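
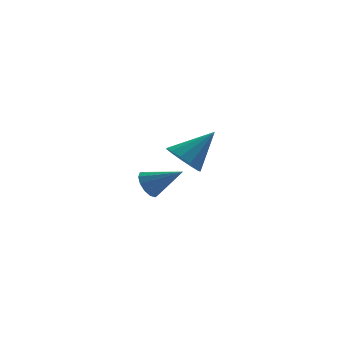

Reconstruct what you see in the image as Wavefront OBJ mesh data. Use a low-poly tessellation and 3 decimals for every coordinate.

v -4.116 -3.281 2.966
v -3.515 -3.206 2.314
v -2.784 -2.939 4.234
v -3.702 -2.747 2.387
v -4.021 -2.457 2.644
v -4.37 -2.429 3.003
v -4.638 -2.672 3.35
v -4.741 -3.108 3.576
v -4.645 -3.599 3.608
v -4.381 -3.989 3.436
v -4.033 -4.155 3.115
v -3.711 -4.043 2.747
v -3.518 -3.69 2.449
v -4.459 1.921 -0.484
v -4.043 1.897 -1.107
v -3.141 1.239 0.424
v -3.97 2.274 -0.93
v -4.052 2.538 -0.611
v -4.264 2.607 -0.251
v -4.538 2.458 0.034
v -4.786 2.139 0.155
v -4.931 1.75 0.073
v -4.926 1.416 -0.185
v -4.773 1.242 -0.539
v -4.52 1.284 -0.875
v -4.248 1.528 -1.086
f 2 1 4
f 2 4 3
f 4 1 5
f 4 5 3
f 5 1 6
f 5 6 3
f 6 1 7
f 6 7 3
f 7 1 8
f 7 8 3
f 8 1 9
f 8 9 3
f 9 1 10
f 9 10 3
f 10 1 11
f 10 11 3
f 11 1 12
f 11 12 3
f 12 1 13
f 12 13 3
f 13 1 2
f 13 2 3
f 15 14 17
f 15 17 16
f 17 14 18
f 17 18 16
f 18 14 19
f 18 19 16
f 19 14 20
f 19 20 16
f 20 14 21
f 20 21 16
f 21 14 22
f 21 22 16
f 22 14 23
f 22 23 16
f 23 14 24
f 23 24 16
f 24 14 25
f 24 25 16
f 25 14 26
f 25 26 16
f 26 14 15
f 26 15 16



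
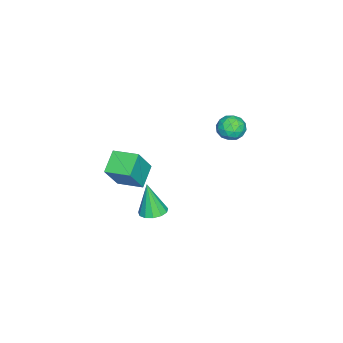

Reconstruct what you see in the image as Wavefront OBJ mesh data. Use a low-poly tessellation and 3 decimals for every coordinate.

v -2.918 -4.22 -3.073
v -4.042 -4.221 -2.401
v -2.804 -2.888 -2.88
v -3.928 -2.89 -2.208
v -2.032 -4.51 -1.592
v -3.156 -4.512 -0.92
v -1.918 -3.179 -1.399
v -3.042 -3.18 -0.727
v -3.785 1.743 2.279
v -3.111 1.648 2.56
v -3.669 0.732 1.66
v -2.995 0.637 1.941
v -3.587 0.572 2.374
v -3.659 1.197 2.756
v -3.121 1.183 1.464
v -3.193 1.808 1.846
v -2.701 1.302 2.056
v -2.989 0.925 2.619
v -3.791 1.455 1.601
v -4.079 1.078 2.164
v -3.458 1.784 2.474
v -3.322 0.596 1.746
v -3.67 0.558 2.001
v -3.274 0.502 2.166
v -3.78 1.519 2.589
v -3.384 1.463 2.754
v -3.664 0.831 2.645
v -3.396 0.917 1.466
v -3 0.861 1.631
v -3.506 1.878 2.054
v -3.11 1.822 2.219
v -3.116 1.549 1.575
v -2.821 1.525 2.343
v -2.753 0.931 1.979
v -2.827 1.252 1.699
v -2.869 1.619 1.923
v -2.99 1.303 2.674
v -2.922 0.709 2.31
v -3.27 0.671 2.564
v -3.312 1.038 2.789
v -2.749 1.1 2.377
v -3.858 1.671 1.91
v -3.79 1.077 1.546
v -3.468 1.342 1.431
v -3.51 1.709 1.656
v -4.027 1.449 2.241
v -3.959 0.855 1.877
v -3.911 0.761 2.297
v -3.953 1.128 2.521
v -4.031 1.28 1.843
v -3.091 -2.501 -4.791
v -2.683 -1.931 -4.627
v -3.269 -2.879 -3.029
v -3.066 -1.798 -4.637
v -3.457 -1.888 -4.696
v -3.732 -2.173 -4.785
v -3.804 -2.562 -4.875
v -3.649 -2.931 -4.939
v -3.317 -3.164 -4.956
v -2.914 -3.187 -4.92
v -2.567 -2.991 -4.843
v -2.386 -2.64 -4.749
v -2.429 -2.245 -4.669
f 2 4 1
f 5 2 1
f 1 4 3
f 3 5 1
f 2 8 4
f 6 2 5
f 6 8 2
f 4 8 3
f 7 5 3
f 3 8 7
f 7 6 5
f 8 6 7
f 9 46 25
f 46 20 49
f 25 49 14
f 46 49 25
f 9 25 21
f 25 14 26
f 21 26 10
f 25 26 21
f 9 21 30
f 21 10 31
f 30 31 16
f 21 31 30
f 9 30 42
f 30 16 45
f 42 45 19
f 30 45 42
f 9 42 46
f 42 19 50
f 46 50 20
f 42 50 46
f 10 26 37
f 26 14 40
f 37 40 18
f 26 40 37
f 14 49 27
f 49 20 48
f 27 48 13
f 49 48 27
f 20 50 47
f 50 19 43
f 47 43 11
f 50 43 47
f 19 45 44
f 45 16 32
f 44 32 15
f 45 32 44
f 16 31 36
f 31 10 33
f 36 33 17
f 31 33 36
f 12 38 24
f 38 18 39
f 24 39 13
f 38 39 24
f 12 24 22
f 24 13 23
f 22 23 11
f 24 23 22
f 12 22 29
f 22 11 28
f 29 28 15
f 22 28 29
f 12 29 34
f 29 15 35
f 34 35 17
f 29 35 34
f 12 34 38
f 34 17 41
f 38 41 18
f 34 41 38
f 13 39 27
f 39 18 40
f 27 40 14
f 39 40 27
f 11 23 47
f 23 13 48
f 47 48 20
f 23 48 47
f 15 28 44
f 28 11 43
f 44 43 19
f 28 43 44
f 17 35 36
f 35 15 32
f 36 32 16
f 35 32 36
f 18 41 37
f 41 17 33
f 37 33 10
f 41 33 37
f 52 51 54
f 52 54 53
f 54 51 55
f 54 55 53
f 55 51 56
f 55 56 53
f 56 51 57
f 56 57 53
f 57 51 58
f 57 58 53
f 58 51 59
f 58 59 53
f 59 51 60
f 59 60 53
f 60 51 61
f 60 61 53
f 61 51 62
f 61 62 53
f 62 51 63
f 62 63 53
f 63 51 52
f 63 52 53



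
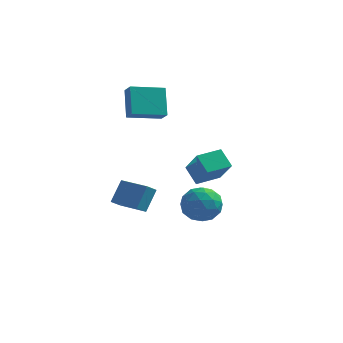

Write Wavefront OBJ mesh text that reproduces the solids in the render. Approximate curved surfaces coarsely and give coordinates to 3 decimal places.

v -1.956 -2.57 -2.222
v -1.602 -1.671 -1.048
v -3.565 -1.644 -2.446
v -3.211 -0.745 -1.273
v -1.589 -2.055 -2.727
v -1.235 -1.156 -1.554
v -3.198 -1.129 -2.952
v -2.844 -0.23 -1.778
v 0.504 1.788 -2.78
v 1.643 1.556 -3.148
v -0.183 0.464 -4.072
v 0.956 0.232 -4.44
v 0.595 -0.106 -3.325
v 1.02 0.712 -2.527
v 0.44 1.308 -4.693
v 0.865 2.126 -3.895
v 1.604 1.259 -4.331
v 1.699 0.385 -3.486
v -0.239 1.635 -3.734
v -0.144 0.761 -2.889
v 1.134 1.788 -2.851
v 0.326 0.232 -4.369
v 0.113 0.033 -3.714
v 0.783 -0.103 -3.931
v 0.768 1.292 -2.485
v 1.437 1.156 -2.702
v 0.821 0.179 -2.806
v 0.023 0.864 -4.518
v 0.692 0.728 -4.735
v 0.677 2.123 -3.289
v 1.347 1.987 -3.506
v 0.639 1.841 -4.414
v 1.781 1.477 -3.762
v 1.376 0.699 -4.522
v 1.074 1.332 -4.67
v 1.323 1.813 -4.201
v 1.837 0.964 -3.266
v 1.432 0.185 -4.025
v 1.22 -0.014 -3.37
v 1.47 0.467 -2.9
v 1.814 0.789 -3.961
v 0.028 1.835 -3.195
v -0.377 1.056 -3.954
v -0.01 1.553 -4.32
v 0.24 2.034 -3.85
v 0.084 1.321 -2.698
v -0.321 0.543 -3.458
v 0.137 0.207 -3.019
v 0.386 0.688 -2.55
v -0.354 1.231 -3.259
v -3.656 2.309 1.879
v -4.025 3.533 3.324
v -1.94 3.281 1.493
v -2.309 4.506 2.938
v -3.211 1.754 2.462
v -3.58 2.979 3.907
v -1.495 2.727 2.076
v -1.864 3.951 3.521
v 0.642 -2.798 1.201
v 1.382 -3.617 2.56
v 1.677 -1.784 1.248
v 2.417 -2.602 2.607
v 1.323 -3.458 0.433
v 2.063 -4.276 1.792
v 2.358 -2.443 0.48
v 3.098 -3.262 1.839
f 2 4 1
f 5 2 1
f 1 4 3
f 3 5 1
f 2 8 4
f 6 2 5
f 6 8 2
f 4 8 3
f 7 5 3
f 3 8 7
f 7 6 5
f 8 6 7
f 9 46 25
f 46 20 49
f 25 49 14
f 46 49 25
f 9 25 21
f 25 14 26
f 21 26 10
f 25 26 21
f 9 21 30
f 21 10 31
f 30 31 16
f 21 31 30
f 9 30 42
f 30 16 45
f 42 45 19
f 30 45 42
f 9 42 46
f 42 19 50
f 46 50 20
f 42 50 46
f 10 26 37
f 26 14 40
f 37 40 18
f 26 40 37
f 14 49 27
f 49 20 48
f 27 48 13
f 49 48 27
f 20 50 47
f 50 19 43
f 47 43 11
f 50 43 47
f 19 45 44
f 45 16 32
f 44 32 15
f 45 32 44
f 16 31 36
f 31 10 33
f 36 33 17
f 31 33 36
f 12 38 24
f 38 18 39
f 24 39 13
f 38 39 24
f 12 24 22
f 24 13 23
f 22 23 11
f 24 23 22
f 12 22 29
f 22 11 28
f 29 28 15
f 22 28 29
f 12 29 34
f 29 15 35
f 34 35 17
f 29 35 34
f 12 34 38
f 34 17 41
f 38 41 18
f 34 41 38
f 13 39 27
f 39 18 40
f 27 40 14
f 39 40 27
f 11 23 47
f 23 13 48
f 47 48 20
f 23 48 47
f 15 28 44
f 28 11 43
f 44 43 19
f 28 43 44
f 17 35 36
f 35 15 32
f 36 32 16
f 35 32 36
f 18 41 37
f 41 17 33
f 37 33 10
f 41 33 37
f 52 54 51
f 55 52 51
f 51 54 53
f 53 55 51
f 52 58 54
f 56 52 55
f 56 58 52
f 54 58 53
f 57 55 53
f 53 58 57
f 57 56 55
f 58 56 57
f 60 62 59
f 63 60 59
f 59 62 61
f 61 63 59
f 60 66 62
f 64 60 63
f 64 66 60
f 62 66 61
f 65 63 61
f 61 66 65
f 65 64 63
f 66 64 65



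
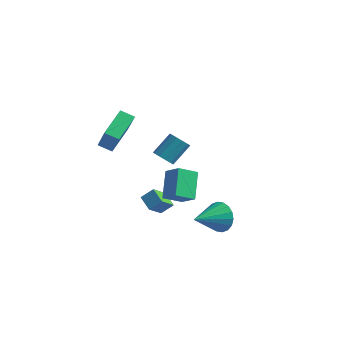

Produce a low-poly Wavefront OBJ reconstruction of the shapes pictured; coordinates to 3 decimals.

v 2.338 -1.249 -2.957
v 2.76 -1.72 -3.77
v 1.702 -3.051 -2.243
v 3.101 -1.719 -3.464
v 3.291 -1.625 -3.058
v 3.292 -1.456 -2.631
v 3.104 -1.247 -2.27
v 2.765 -1.037 -2.044
v 2.34 -0.87 -2
v 1.915 -0.778 -2.145
v 1.574 -0.779 -2.451
v 1.384 -0.873 -2.857
v 1.383 -1.042 -3.284
v 1.571 -1.252 -3.645
v 1.911 -1.461 -3.871
v 2.335 -1.628 -3.915
v -3.436 -4.503 2.926
v -2.608 -5.107 4.538
v -3.533 -2.715 3.645
v -2.705 -3.319 5.257
v -2.635 -4.321 2.583
v -1.807 -4.925 4.195
v -2.732 -2.533 3.302
v -1.904 -3.137 4.914
v -1.914 -0.136 -0.277
v -1.498 -0.614 0.044
v -1.051 0.499 1.119
v -1.466 0.976 0.797
v -1.272 -0.436 -0.234
v -0.824 0.676 0.841
v -1.249 -0.164 -0.525
v -0.802 0.949 0.549
v -1.437 0.118 -0.738
v -0.99 1.23 0.336
v -1.777 0.319 -0.805
v -1.329 1.431 0.269
v -2.16 0.375 -0.704
v -1.712 1.487 0.37
v -2.465 0.269 -0.467
v -2.017 1.382 0.607
v -2.595 0.035 -0.171
v -2.147 1.147 0.904
v -2.508 -0.254 0.093
v -2.061 0.858 1.167
v -2.233 -0.506 0.238
v -1.786 0.607 1.313
v -1.857 -0.64 0.22
v -1.409 0.473 1.295
v -0.744 -2.226 -1.884
v -1.317 -0.9 -0.666
v -0.019 -1.343 -2.505
v -0.593 -0.017 -1.286
v 0.253 -2.503 -1.114
v -0.321 -1.177 0.105
v 0.977 -1.62 -1.734
v 0.404 -0.294 -0.516
v -2.13 -0.973 -3.456
v -2.28 -2.011 -2.528
v -1.575 -0.522 -2.862
v -1.725 -1.559 -1.934
v -1.295 -1.461 -3.866
v -1.445 -2.498 -2.938
v -0.74 -1.009 -3.272
v -0.89 -2.047 -2.344
f 2 1 4
f 2 4 3
f 4 1 5
f 4 5 3
f 5 1 6
f 5 6 3
f 6 1 7
f 6 7 3
f 7 1 8
f 7 8 3
f 8 1 9
f 8 9 3
f 9 1 10
f 9 10 3
f 10 1 11
f 10 11 3
f 11 1 12
f 11 12 3
f 12 1 13
f 12 13 3
f 13 1 14
f 13 14 3
f 14 1 15
f 14 15 3
f 15 1 16
f 15 16 3
f 16 1 2
f 16 2 3
f 18 20 17
f 21 18 17
f 17 20 19
f 19 21 17
f 18 24 20
f 22 18 21
f 22 24 18
f 20 24 19
f 23 21 19
f 19 24 23
f 23 22 21
f 24 22 23
f 26 25 29
f 26 29 27
f 27 29 30
f 27 30 28
f 29 25 31
f 29 31 30
f 30 31 32
f 30 32 28
f 31 25 33
f 31 33 32
f 32 33 34
f 32 34 28
f 33 25 35
f 33 35 34
f 34 35 36
f 34 36 28
f 35 25 37
f 35 37 36
f 36 37 38
f 36 38 28
f 37 25 39
f 37 39 38
f 38 39 40
f 38 40 28
f 39 25 41
f 39 41 40
f 40 41 42
f 40 42 28
f 41 25 43
f 41 43 42
f 42 43 44
f 42 44 28
f 43 25 45
f 43 45 44
f 44 45 46
f 44 46 28
f 45 25 47
f 45 47 46
f 46 47 48
f 46 48 28
f 47 25 26
f 47 26 48
f 48 26 27
f 48 27 28
f 50 52 49
f 53 50 49
f 49 52 51
f 51 53 49
f 50 56 52
f 54 50 53
f 54 56 50
f 52 56 51
f 55 53 51
f 51 56 55
f 55 54 53
f 56 54 55
f 58 60 57
f 61 58 57
f 57 60 59
f 59 61 57
f 58 64 60
f 62 58 61
f 62 64 58
f 60 64 59
f 63 61 59
f 59 64 63
f 63 62 61
f 64 62 63



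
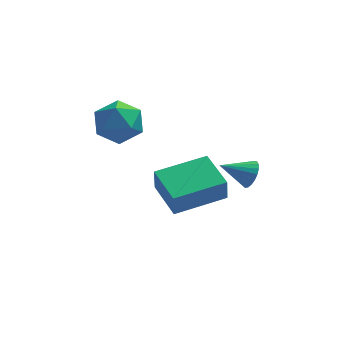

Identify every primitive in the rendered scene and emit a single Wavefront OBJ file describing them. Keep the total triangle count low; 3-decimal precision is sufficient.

v -1.094 0.261 0.048
v -0.025 0.26 0.132
v -1.135 -1.4 0.548
v -0.066 -1.401 0.632
v -0.658 -0.833 1.322
v -0.633 0.194 1.014
v -0.527 -1.334 -0.334
v -0.502 -0.307 -0.642
v 0.325 -0.726 -0.103
v 0.245 -0.416 0.92
v -1.405 -0.724 -0.24
v -1.485 -0.414 0.783
v 4.389 -0.901 -2.373
v 4.683 -1.148 -1.848
v 3.211 -1.019 -1.767
v 4.685 -0.883 -1.794
v 4.635 -0.621 -1.84
v 4.543 -0.408 -1.978
v 4.424 -0.28 -2.184
v 4.299 -0.259 -2.423
v 4.19 -0.35 -2.653
v 4.115 -0.535 -2.835
v 4.088 -0.784 -2.937
v 4.113 -1.053 -2.941
v 4.185 -1.296 -2.847
v 4.293 -1.471 -2.671
v 4.417 -1.547 -2.443
v 4.537 -1.511 -2.203
v 4.631 -1.37 -1.993
v 1.565 -4.769 -1.5
v 1.545 -4.971 -0.47
v 0.842 -3.278 -1.222
v 0.822 -3.48 -0.192
v 3.478 -3.88 -1.288
v 3.458 -4.082 -0.258
v 2.755 -2.389 -1.01
v 2.735 -2.591 0.02
f 1 12 6
f 1 6 2
f 1 2 8
f 1 8 11
f 1 11 12
f 2 6 10
f 6 12 5
f 12 11 3
f 11 8 7
f 8 2 9
f 4 10 5
f 4 5 3
f 4 3 7
f 4 7 9
f 4 9 10
f 5 10 6
f 3 5 12
f 7 3 11
f 9 7 8
f 10 9 2
f 14 13 16
f 14 16 15
f 16 13 17
f 16 17 15
f 17 13 18
f 17 18 15
f 18 13 19
f 18 19 15
f 19 13 20
f 19 20 15
f 20 13 21
f 20 21 15
f 21 13 22
f 21 22 15
f 22 13 23
f 22 23 15
f 23 13 24
f 23 24 15
f 24 13 25
f 24 25 15
f 25 13 26
f 25 26 15
f 26 13 27
f 26 27 15
f 27 13 28
f 27 28 15
f 28 13 29
f 28 29 15
f 29 13 14
f 29 14 15
f 31 33 30
f 34 31 30
f 30 33 32
f 32 34 30
f 31 37 33
f 35 31 34
f 35 37 31
f 33 37 32
f 36 34 32
f 32 37 36
f 36 35 34
f 37 35 36



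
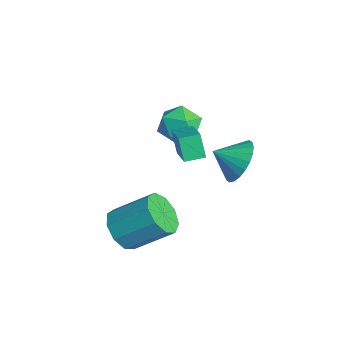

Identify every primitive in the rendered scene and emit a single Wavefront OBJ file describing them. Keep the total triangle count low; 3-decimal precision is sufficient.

v -4.425 -0.447 -0.827
v -3.684 -0.359 -1.491
v -3.716 -1.761 -0.209
v -2.975 -1.673 -0.873
v -3.071 -1.001 -0.14
v -3.51 -0.189 -0.522
v -3.89 -1.931 -1.178
v -4.329 -1.119 -1.56
v -3.354 -1.276 -1.708
v -2.847 -0.702 -1.066
v -4.553 -1.418 -0.634
v -4.046 -0.844 0.008
v -1.538 -1.861 -0.613
v -2.063 -1.922 0.364
v -1.471 -1.018 -0.524
v -1.996 -1.079 0.452
v -0.064 -2.061 0.168
v -0.589 -2.122 1.144
v 0.003 -1.218 0.256
v -0.522 -1.279 1.233
v -1.837 0.815 -2.101
v -0.985 0.932 -1.465
v -2.163 -0.195 -1.479
v -1.273 1.153 -1.257
v -1.646 1.322 -1.179
v -2.049 1.414 -1.24
v -2.419 1.414 -1.433
v -2.701 1.324 -1.727
v -2.851 1.156 -2.079
v -2.847 0.936 -2.433
v -2.689 0.697 -2.738
v -2.402 0.477 -2.945
v -2.028 0.308 -3.024
v -1.626 0.216 -2.962
v -1.255 0.215 -2.77
v -0.974 0.306 -2.475
v -0.823 0.474 -2.124
v -0.827 0.694 -1.769
v -0.473 -4.425 -3.708
v 0.19 -4.148 -4.404
v 0.816 -2.697 -3.227
v 0.153 -2.975 -2.532
v -0.401 -3.816 -4.498
v 0.225 -2.365 -3.322
v -1.026 -3.77 -4.223
v -0.4 -2.319 -3.046
v -1.392 -4.03 -3.707
v -0.766 -2.579 -2.53
v -1.328 -4.476 -3.191
v -0.702 -3.025 -2.015
v -0.864 -4.897 -2.918
v -0.238 -3.447 -1.742
v -0.217 -5.098 -3.014
v 0.409 -3.648 -1.838
v 0.31 -4.985 -3.435
v 0.936 -3.534 -2.259
v 0.471 -4.609 -3.984
v 1.097 -3.158 -2.808
f 1 12 6
f 1 6 2
f 1 2 8
f 1 8 11
f 1 11 12
f 2 6 10
f 6 12 5
f 12 11 3
f 11 8 7
f 8 2 9
f 4 10 5
f 4 5 3
f 4 3 7
f 4 7 9
f 4 9 10
f 5 10 6
f 3 5 12
f 7 3 11
f 9 7 8
f 10 9 2
f 14 16 13
f 17 14 13
f 13 16 15
f 15 17 13
f 14 20 16
f 18 14 17
f 18 20 14
f 16 20 15
f 19 17 15
f 15 20 19
f 19 18 17
f 20 18 19
f 22 21 24
f 22 24 23
f 24 21 25
f 24 25 23
f 25 21 26
f 25 26 23
f 26 21 27
f 26 27 23
f 27 21 28
f 27 28 23
f 28 21 29
f 28 29 23
f 29 21 30
f 29 30 23
f 30 21 31
f 30 31 23
f 31 21 32
f 31 32 23
f 32 21 33
f 32 33 23
f 33 21 34
f 33 34 23
f 34 21 35
f 34 35 23
f 35 21 36
f 35 36 23
f 36 21 37
f 36 37 23
f 37 21 38
f 37 38 23
f 38 21 22
f 38 22 23
f 40 39 43
f 40 43 41
f 41 43 44
f 41 44 42
f 43 39 45
f 43 45 44
f 44 45 46
f 44 46 42
f 45 39 47
f 45 47 46
f 46 47 48
f 46 48 42
f 47 39 49
f 47 49 48
f 48 49 50
f 48 50 42
f 49 39 51
f 49 51 50
f 50 51 52
f 50 52 42
f 51 39 53
f 51 53 52
f 52 53 54
f 52 54 42
f 53 39 55
f 53 55 54
f 54 55 56
f 54 56 42
f 55 39 57
f 55 57 56
f 56 57 58
f 56 58 42
f 57 39 40
f 57 40 58
f 58 40 41
f 58 41 42



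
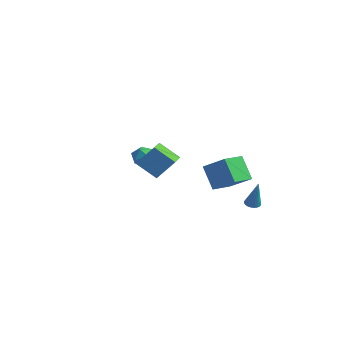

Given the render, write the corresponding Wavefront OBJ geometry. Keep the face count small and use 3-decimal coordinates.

v 3.383 3.731 -4.964
v 3.884 3.859 -5.12
v 4.037 3.569 -2.996
v 3.804 4.05 -5.078
v 3.66 4.191 -5.018
v 3.473 4.263 -4.95
v 3.273 4.254 -4.885
v 3.09 4.165 -4.831
v 2.951 4.01 -4.798
v 2.878 3.812 -4.789
v 2.882 3.602 -4.808
v 2.962 3.412 -4.85
v 3.106 3.27 -4.91
v 3.292 3.199 -4.977
v 3.492 3.208 -5.043
v 3.676 3.297 -5.097
v 3.814 3.452 -5.13
v 3.887 3.649 -5.138
v -2.405 0.163 -2.263
v -1.724 0.282 -1.748
v -2.976 -0.682 -1.312
v -2.295 -0.563 -0.797
v -2.845 0.085 -0.941
v -2.492 0.608 -1.529
v -2.208 -1.008 -1.531
v -1.855 -0.485 -2.119
v -1.602 -0.441 -1.296
v -1.996 0.234 -0.931
v -2.704 -0.634 -2.129
v -3.098 0.041 -1.764
v 3.956 -4.85 0.001
v 2.825 -5.464 1.017
v 2.777 -3.351 -0.405
v 1.646 -3.965 0.611
v 4.614 -3.995 1.249
v 3.483 -4.609 2.265
v 3.435 -2.496 0.843
v 2.304 -3.11 1.859
v -0.292 2.97 -2.719
v 1.408 3.218 -1.582
v -0.366 4.571 -2.957
v 1.335 4.818 -1.821
v 0.805 2.782 -4.319
v 2.506 3.029 -3.183
v 0.732 4.382 -4.558
v 2.432 4.63 -3.421
f 2 1 4
f 2 4 3
f 4 1 5
f 4 5 3
f 5 1 6
f 5 6 3
f 6 1 7
f 6 7 3
f 7 1 8
f 7 8 3
f 8 1 9
f 8 9 3
f 9 1 10
f 9 10 3
f 10 1 11
f 10 11 3
f 11 1 12
f 11 12 3
f 12 1 13
f 12 13 3
f 13 1 14
f 13 14 3
f 14 1 15
f 14 15 3
f 15 1 16
f 15 16 3
f 16 1 17
f 16 17 3
f 17 1 18
f 17 18 3
f 18 1 2
f 18 2 3
f 19 30 24
f 19 24 20
f 19 20 26
f 19 26 29
f 19 29 30
f 20 24 28
f 24 30 23
f 30 29 21
f 29 26 25
f 26 20 27
f 22 28 23
f 22 23 21
f 22 21 25
f 22 25 27
f 22 27 28
f 23 28 24
f 21 23 30
f 25 21 29
f 27 25 26
f 28 27 20
f 32 34 31
f 35 32 31
f 31 34 33
f 33 35 31
f 32 38 34
f 36 32 35
f 36 38 32
f 34 38 33
f 37 35 33
f 33 38 37
f 37 36 35
f 38 36 37
f 40 42 39
f 43 40 39
f 39 42 41
f 41 43 39
f 40 46 42
f 44 40 43
f 44 46 40
f 42 46 41
f 45 43 41
f 41 46 45
f 45 44 43
f 46 44 45



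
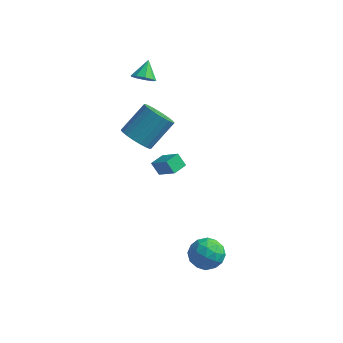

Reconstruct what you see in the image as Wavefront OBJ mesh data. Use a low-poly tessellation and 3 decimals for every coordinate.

v -2.817 3.471 -4.109
v -1.617 3.058 -3.135
v -2.548 4.411 -4.043
v -1.348 3.998 -3.068
v -2.252 3.362 -4.852
v -1.052 2.949 -3.877
v -1.983 4.302 -4.785
v -0.783 3.889 -3.811
v 3.152 -2.673 -3.234
v 4.147 -2.644 -2.835
v 3.633 -3.916 -4.345
v 4.628 -3.887 -3.946
v 3.823 -4.269 -3.35
v 3.525 -3.501 -2.663
v 4.255 -3.059 -4.517
v 3.957 -2.291 -3.83
v 4.829 -2.883 -3.628
v 4.561 -3.63 -2.907
v 3.219 -2.93 -4.273
v 2.951 -3.677 -3.552
v 3.607 -2.549 -2.937
v 4.173 -4.011 -4.243
v 3.699 -4.235 -3.893
v 4.284 -4.218 -3.658
v 3.242 -3.053 -2.836
v 3.827 -3.036 -2.602
v 3.636 -3.991 -2.904
v 3.953 -3.524 -4.578
v 4.538 -3.507 -4.344
v 3.496 -2.342 -3.522
v 4.081 -2.325 -3.287
v 4.144 -2.569 -4.276
v 4.593 -2.673 -3.169
v 4.876 -3.403 -3.822
v 4.656 -2.917 -4.157
v 4.481 -2.465 -3.753
v 4.436 -3.112 -2.745
v 4.719 -3.843 -3.398
v 4.245 -4.067 -3.047
v 4.07 -3.616 -2.644
v 4.836 -3.253 -3.211
v 3.061 -2.717 -3.782
v 3.344 -3.448 -4.435
v 3.71 -2.944 -4.536
v 3.535 -2.493 -4.133
v 2.904 -3.157 -3.358
v 3.187 -3.887 -4.011
v 3.299 -4.095 -3.427
v 3.124 -3.643 -3.023
v 2.944 -3.307 -3.969
v -1.62 -0.662 1.95
v -0.652 -0.931 1.722
v 0.068 0.473 3.123
v -0.9 0.742 3.35
v -0.725 -0.615 1.442
v -0.005 0.789 2.843
v -0.952 -0.307 1.25
v -0.232 1.097 2.651
v -1.295 -0.06 1.179
v -0.575 1.344 2.58
v -1.694 0.082 1.242
v -0.974 1.486 2.642
v -2.081 0.096 1.426
v -1.361 1.5 2.827
v -2.387 -0.021 1.701
v -1.667 1.383 3.102
v -2.561 -0.249 2.019
v -1.841 1.155 3.42
v -2.572 -0.549 2.325
v -1.852 0.855 3.726
v -2.419 -0.868 2.566
v -1.699 0.536 3.967
v -2.127 -1.151 2.701
v -1.407 0.253 4.102
v -1.748 -1.35 2.705
v -1.028 0.054 4.106
v -1.346 -1.43 2.579
v -0.627 -0.026 3.98
v -0.992 -1.377 2.344
v -0.272 0.027 3.745
v -0.747 -1.201 2.041
v -0.027 0.203 3.442
v -3.239 3.437 3.458
v -2.833 3.894 3.024
v -3.381 4.383 4.322
v -3.33 3.931 2.901
v -3.784 3.737 3.039
v -3.983 3.402 3.373
v -3.834 3.083 3.746
v -3.407 2.93 3.985
v -2.9 3.014 3.976
v -2.553 3.295 3.725
v -2.526 3.643 3.349
f 2 4 1
f 5 2 1
f 1 4 3
f 3 5 1
f 2 8 4
f 6 2 5
f 6 8 2
f 4 8 3
f 7 5 3
f 3 8 7
f 7 6 5
f 8 6 7
f 9 46 25
f 46 20 49
f 25 49 14
f 46 49 25
f 9 25 21
f 25 14 26
f 21 26 10
f 25 26 21
f 9 21 30
f 21 10 31
f 30 31 16
f 21 31 30
f 9 30 42
f 30 16 45
f 42 45 19
f 30 45 42
f 9 42 46
f 42 19 50
f 46 50 20
f 42 50 46
f 10 26 37
f 26 14 40
f 37 40 18
f 26 40 37
f 14 49 27
f 49 20 48
f 27 48 13
f 49 48 27
f 20 50 47
f 50 19 43
f 47 43 11
f 50 43 47
f 19 45 44
f 45 16 32
f 44 32 15
f 45 32 44
f 16 31 36
f 31 10 33
f 36 33 17
f 31 33 36
f 12 38 24
f 38 18 39
f 24 39 13
f 38 39 24
f 12 24 22
f 24 13 23
f 22 23 11
f 24 23 22
f 12 22 29
f 22 11 28
f 29 28 15
f 22 28 29
f 12 29 34
f 29 15 35
f 34 35 17
f 29 35 34
f 12 34 38
f 34 17 41
f 38 41 18
f 34 41 38
f 13 39 27
f 39 18 40
f 27 40 14
f 39 40 27
f 11 23 47
f 23 13 48
f 47 48 20
f 23 48 47
f 15 28 44
f 28 11 43
f 44 43 19
f 28 43 44
f 17 35 36
f 35 15 32
f 36 32 16
f 35 32 36
f 18 41 37
f 41 17 33
f 37 33 10
f 41 33 37
f 52 51 55
f 52 55 53
f 53 55 56
f 53 56 54
f 55 51 57
f 55 57 56
f 56 57 58
f 56 58 54
f 57 51 59
f 57 59 58
f 58 59 60
f 58 60 54
f 59 51 61
f 59 61 60
f 60 61 62
f 60 62 54
f 61 51 63
f 61 63 62
f 62 63 64
f 62 64 54
f 63 51 65
f 63 65 64
f 64 65 66
f 64 66 54
f 65 51 67
f 65 67 66
f 66 67 68
f 66 68 54
f 67 51 69
f 67 69 68
f 68 69 70
f 68 70 54
f 69 51 71
f 69 71 70
f 70 71 72
f 70 72 54
f 71 51 73
f 71 73 72
f 72 73 74
f 72 74 54
f 73 51 75
f 73 75 74
f 74 75 76
f 74 76 54
f 75 51 77
f 75 77 76
f 76 77 78
f 76 78 54
f 77 51 79
f 77 79 78
f 78 79 80
f 78 80 54
f 79 51 81
f 79 81 80
f 80 81 82
f 80 82 54
f 81 51 52
f 81 52 82
f 82 52 53
f 82 53 54
f 84 83 86
f 84 86 85
f 86 83 87
f 86 87 85
f 87 83 88
f 87 88 85
f 88 83 89
f 88 89 85
f 89 83 90
f 89 90 85
f 90 83 91
f 90 91 85
f 91 83 92
f 91 92 85
f 92 83 93
f 92 93 85
f 93 83 84
f 93 84 85



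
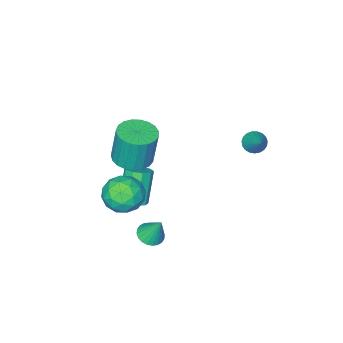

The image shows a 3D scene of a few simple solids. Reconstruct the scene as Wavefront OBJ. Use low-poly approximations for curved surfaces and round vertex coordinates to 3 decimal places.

v 0.95 -3.008 -3.161
v 1.345 -3.634 -3.163
v 0.525 -4.157 -1.461
v 0.13 -3.532 -1.459
v 1.602 -3.268 -2.927
v 0.782 -3.791 -1.225
v 1.554 -2.78 -2.8
v 0.735 -3.303 -1.098
v 1.223 -2.399 -2.842
v 0.404 -2.922 -1.14
v 0.765 -2.303 -3.033
v -0.055 -2.826 -1.331
v 0.393 -2.537 -3.284
v -0.427 -3.06 -1.583
v 0.281 -2.992 -3.478
v -0.538 -3.515 -1.776
v 0.483 -3.454 -3.523
v -0.337 -3.977 -1.821
v 0.903 -3.708 -3.399
v 0.083 -4.231 -1.697
v -3.737 0.598 1.248
v -3.42 0.126 1.542
v -3.023 1.802 2.412
v -3.246 0.203 1.356
v -3.156 0.347 1.151
v -3.167 0.536 0.963
v -3.276 0.735 0.825
v -3.465 0.91 0.759
v -3.701 1.032 0.778
v -3.944 1.078 0.878
v -4.15 1.042 1.043
v -4.285 0.929 1.242
v -4.325 0.759 1.443
v -4.264 0.561 1.61
v -4.111 0.369 1.714
v -3.894 0.218 1.738
v -3.649 0.132 1.677
v 1.842 -1.942 1.685
v 2.812 -2.24 1.792
v 2.667 -1.996 3.782
v 1.698 -1.698 3.675
v 2.853 -1.82 1.744
v 2.709 -1.577 3.733
v 2.72 -1.422 1.685
v 2.575 -1.178 3.675
v 2.435 -1.114 1.627
v 2.29 -0.87 3.616
v 2.047 -0.948 1.578
v 1.903 -0.705 3.568
v 1.624 -0.955 1.548
v 1.48 -0.711 3.538
v 1.239 -1.132 1.542
v 1.094 -0.888 3.532
v 0.958 -1.449 1.56
v 0.813 -1.206 3.55
v 0.83 -1.852 1.6
v 0.685 -1.608 3.59
v 0.877 -2.27 1.655
v 0.732 -2.026 3.645
v 1.091 -2.631 1.715
v 0.946 -2.387 3.705
v 1.435 -2.873 1.77
v 1.29 -2.629 3.759
v 1.849 -2.954 1.81
v 1.705 -2.71 3.8
v 2.262 -2.86 1.828
v 2.118 -2.616 3.818
v 2.603 -2.608 1.822
v 2.458 -2.364 3.812
v 2.79 -0.715 -0.625
v 3.52 -1.483 -0.217
v 1.6 -2.057 -1.023
v 2.33 -2.825 -0.615
v 1.817 -2.099 0.091
v 2.553 -1.27 0.337
v 2.567 -2.27 -1.577
v 3.303 -1.441 -1.331
v 3.383 -2.445 -0.806
v 2.919 -2.339 0.225
v 2.201 -1.201 -1.465
v 1.737 -1.095 -0.434
v 3.26 -0.981 -0.386
v 1.86 -2.559 -0.854
v 1.559 -2.132 -0.439
v 1.988 -2.584 -0.199
v 2.691 -0.856 -0.06
v 3.12 -1.307 0.179
v 2.119 -1.669 0.361
v 2 -2.233 -1.419
v 2.429 -2.684 -1.18
v 3.132 -0.956 -1.041
v 3.561 -1.408 -0.801
v 3.001 -1.871 -1.601
v 3.608 -1.998 -0.493
v 2.908 -2.787 -0.726
v 3.048 -2.461 -1.292
v 3.48 -1.973 -1.147
v 3.335 -1.936 0.113
v 2.636 -2.724 -0.12
v 2.334 -2.298 0.295
v 2.766 -1.81 0.439
v 3.254 -2.501 -0.232
v 2.484 -0.816 -1.12
v 1.785 -1.604 -1.353
v 2.354 -1.73 -1.679
v 2.786 -1.242 -1.535
v 2.212 -0.753 -0.514
v 1.512 -1.542 -0.747
v 1.64 -1.567 -0.093
v 2.072 -1.079 0.052
v 1.866 -1.039 -1.008
v 3.08 0.831 -1.484
v 3.44 1.383 -1.72
v 2.96 1.469 -0.176
v 3.184 1.457 -1.78
v 2.912 1.436 -1.794
v 2.665 1.323 -1.761
v 2.482 1.134 -1.686
v 2.39 0.9 -1.581
v 2.403 0.655 -1.46
v 2.518 0.437 -1.343
v 2.72 0.279 -1.248
v 2.976 0.205 -1.189
v 3.248 0.227 -1.174
v 3.494 0.34 -1.207
v 3.677 0.528 -1.282
v 3.77 0.762 -1.388
v 3.757 1.007 -1.508
v 3.641 1.225 -1.625
f 2 1 5
f 2 5 3
f 3 5 6
f 3 6 4
f 5 1 7
f 5 7 6
f 6 7 8
f 6 8 4
f 7 1 9
f 7 9 8
f 8 9 10
f 8 10 4
f 9 1 11
f 9 11 10
f 10 11 12
f 10 12 4
f 11 1 13
f 11 13 12
f 12 13 14
f 12 14 4
f 13 1 15
f 13 15 14
f 14 15 16
f 14 16 4
f 15 1 17
f 15 17 16
f 16 17 18
f 16 18 4
f 17 1 19
f 17 19 18
f 18 19 20
f 18 20 4
f 19 1 2
f 19 2 20
f 20 2 3
f 20 3 4
f 22 21 24
f 22 24 23
f 24 21 25
f 24 25 23
f 25 21 26
f 25 26 23
f 26 21 27
f 26 27 23
f 27 21 28
f 27 28 23
f 28 21 29
f 28 29 23
f 29 21 30
f 29 30 23
f 30 21 31
f 30 31 23
f 31 21 32
f 31 32 23
f 32 21 33
f 32 33 23
f 33 21 34
f 33 34 23
f 34 21 35
f 34 35 23
f 35 21 36
f 35 36 23
f 36 21 37
f 36 37 23
f 37 21 22
f 37 22 23
f 39 38 42
f 39 42 40
f 40 42 43
f 40 43 41
f 42 38 44
f 42 44 43
f 43 44 45
f 43 45 41
f 44 38 46
f 44 46 45
f 45 46 47
f 45 47 41
f 46 38 48
f 46 48 47
f 47 48 49
f 47 49 41
f 48 38 50
f 48 50 49
f 49 50 51
f 49 51 41
f 50 38 52
f 50 52 51
f 51 52 53
f 51 53 41
f 52 38 54
f 52 54 53
f 53 54 55
f 53 55 41
f 54 38 56
f 54 56 55
f 55 56 57
f 55 57 41
f 56 38 58
f 56 58 57
f 57 58 59
f 57 59 41
f 58 38 60
f 58 60 59
f 59 60 61
f 59 61 41
f 60 38 62
f 60 62 61
f 61 62 63
f 61 63 41
f 62 38 64
f 62 64 63
f 63 64 65
f 63 65 41
f 64 38 66
f 64 66 65
f 65 66 67
f 65 67 41
f 66 38 68
f 66 68 67
f 67 68 69
f 67 69 41
f 68 38 39
f 68 39 69
f 69 39 40
f 69 40 41
f 70 107 86
f 107 81 110
f 86 110 75
f 107 110 86
f 70 86 82
f 86 75 87
f 82 87 71
f 86 87 82
f 70 82 91
f 82 71 92
f 91 92 77
f 82 92 91
f 70 91 103
f 91 77 106
f 103 106 80
f 91 106 103
f 70 103 107
f 103 80 111
f 107 111 81
f 103 111 107
f 71 87 98
f 87 75 101
f 98 101 79
f 87 101 98
f 75 110 88
f 110 81 109
f 88 109 74
f 110 109 88
f 81 111 108
f 111 80 104
f 108 104 72
f 111 104 108
f 80 106 105
f 106 77 93
f 105 93 76
f 106 93 105
f 77 92 97
f 92 71 94
f 97 94 78
f 92 94 97
f 73 99 85
f 99 79 100
f 85 100 74
f 99 100 85
f 73 85 83
f 85 74 84
f 83 84 72
f 85 84 83
f 73 83 90
f 83 72 89
f 90 89 76
f 83 89 90
f 73 90 95
f 90 76 96
f 95 96 78
f 90 96 95
f 73 95 99
f 95 78 102
f 99 102 79
f 95 102 99
f 74 100 88
f 100 79 101
f 88 101 75
f 100 101 88
f 72 84 108
f 84 74 109
f 108 109 81
f 84 109 108
f 76 89 105
f 89 72 104
f 105 104 80
f 89 104 105
f 78 96 97
f 96 76 93
f 97 93 77
f 96 93 97
f 79 102 98
f 102 78 94
f 98 94 71
f 102 94 98
f 113 112 115
f 113 115 114
f 115 112 116
f 115 116 114
f 116 112 117
f 116 117 114
f 117 112 118
f 117 118 114
f 118 112 119
f 118 119 114
f 119 112 120
f 119 120 114
f 120 112 121
f 120 121 114
f 121 112 122
f 121 122 114
f 122 112 123
f 122 123 114
f 123 112 124
f 123 124 114
f 124 112 125
f 124 125 114
f 125 112 126
f 125 126 114
f 126 112 127
f 126 127 114
f 127 112 128
f 127 128 114
f 128 112 129
f 128 129 114
f 129 112 113
f 129 113 114



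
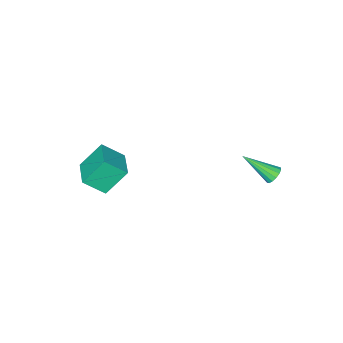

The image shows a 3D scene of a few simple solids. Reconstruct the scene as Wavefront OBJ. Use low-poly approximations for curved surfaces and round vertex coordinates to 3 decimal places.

v -3.123 1.756 -1.129
v -2.621 1.929 -1.308
v -2.237 0.404 0.049
v -2.678 2.093 -1.076
v -2.855 2.167 -0.859
v -3.103 2.131 -0.713
v -3.357 1.995 -0.679
v -3.547 1.794 -0.766
v -3.625 1.584 -0.95
v -3.567 1.419 -1.181
v -3.391 1.345 -1.399
v -3.143 1.381 -1.544
v -2.889 1.518 -1.578
v -2.698 1.718 -1.492
v 2.805 -4.299 -1.585
v 3.63 -5.071 -0.676
v 1.782 -3.797 -0.232
v 2.606 -4.569 0.678
v 3.794 -2.951 -1.338
v 4.618 -3.723 -0.428
v 2.77 -2.449 0.016
v 3.595 -3.221 0.925
f 2 1 4
f 2 4 3
f 4 1 5
f 4 5 3
f 5 1 6
f 5 6 3
f 6 1 7
f 6 7 3
f 7 1 8
f 7 8 3
f 8 1 9
f 8 9 3
f 9 1 10
f 9 10 3
f 10 1 11
f 10 11 3
f 11 1 12
f 11 12 3
f 12 1 13
f 12 13 3
f 13 1 14
f 13 14 3
f 14 1 2
f 14 2 3
f 16 18 15
f 19 16 15
f 15 18 17
f 17 19 15
f 16 22 18
f 20 16 19
f 20 22 16
f 18 22 17
f 21 19 17
f 17 22 21
f 21 20 19
f 22 20 21



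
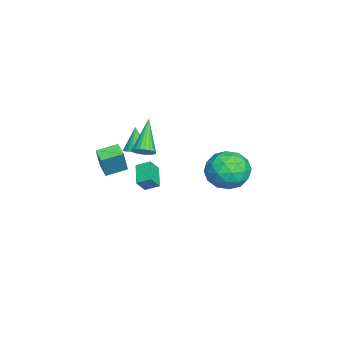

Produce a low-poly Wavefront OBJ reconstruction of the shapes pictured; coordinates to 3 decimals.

v 4.028 3.048 1.781
v 4.585 2.571 0.833
v 2.315 2.509 1.047
v 2.872 2.032 0.099
v 2.988 1.526 1.179
v 4.046 1.859 1.633
v 2.854 3.221 0.247
v 3.912 3.554 0.701
v 3.859 2.677 -0.115
v 3.942 1.63 0.461
v 2.958 3.45 1.419
v 3.041 2.403 1.995
v 4.456 2.857 1.372
v 2.444 2.223 0.508
v 2.511 1.926 1.143
v 2.839 1.645 0.586
v 4.14 2.438 1.842
v 4.467 2.158 1.285
v 3.528 1.544 1.488
v 2.433 2.922 0.595
v 2.76 2.642 0.038
v 4.061 3.435 1.294
v 4.389 3.154 0.737
v 3.372 3.536 0.392
v 4.358 2.639 0.257
v 3.351 2.322 -0.175
v 3.34 3.021 -0.088
v 3.962 3.217 0.179
v 4.406 2.023 0.596
v 3.4 1.706 0.164
v 3.467 1.409 0.799
v 4.089 1.605 1.066
v 3.98 2.086 0.039
v 3.5 3.374 1.716
v 2.494 3.057 1.284
v 2.811 3.475 0.814
v 3.433 3.671 1.081
v 3.549 2.758 2.055
v 2.542 2.441 1.623
v 2.938 1.863 1.701
v 3.56 2.059 1.968
v 2.92 2.994 1.841
v -2.869 -2.77 -1.88
v -2.275 -2.604 -1.594
v -3.491 -2.89 -0.52
v -2.397 -2.351 -1.628
v -2.601 -2.171 -1.705
v -2.851 -2.094 -1.812
v -3.104 -2.134 -1.931
v -3.317 -2.284 -2.042
v -3.452 -2.519 -2.124
v -3.487 -2.796 -2.164
v -3.414 -3.07 -2.155
v -3.248 -3.291 -2.099
v -3.016 -3.423 -2.004
v -2.759 -3.441 -1.888
v -2.521 -3.344 -1.771
v -2.343 -3.147 -1.673
v -2.256 -2.886 -1.61
v 2.498 -1.603 1.317
v 2.903 -1.735 1.74
v 0.982 -1.557 2.783
v 2.911 -1.501 1.74
v 2.856 -1.283 1.677
v 2.746 -1.113 1.558
v 2.599 -1.018 1.403
v 2.437 -1.012 1.234
v 2.283 -1.096 1.079
v 2.163 -1.258 0.959
v 2.094 -1.471 0.894
v 2.086 -1.705 0.893
v 2.141 -1.924 0.957
v 2.25 -2.094 1.076
v 2.397 -2.189 1.231
v 2.56 -2.194 1.399
v 2.713 -2.11 1.555
v 2.834 -1.949 1.675
v 0.105 -4.147 -1.339
v 0.687 -4.255 0.126
v -0.369 -3.111 -1.075
v 0.212 -3.219 0.39
v 0.808 -3.761 -1.59
v 1.389 -3.869 -0.125
v 0.333 -2.725 -1.326
v 0.915 -2.833 0.139
v -3.715 -2.477 -4.033
v -3.315 -2.865 -3.301
v -3.665 -1.698 -3.647
v -3.264 -2.086 -2.916
v -2.476 -2.274 -4.604
v -2.075 -2.662 -3.873
v -2.425 -1.495 -4.219
v -2.025 -1.883 -3.487
f 1 38 17
f 38 12 41
f 17 41 6
f 38 41 17
f 1 17 13
f 17 6 18
f 13 18 2
f 17 18 13
f 1 13 22
f 13 2 23
f 22 23 8
f 13 23 22
f 1 22 34
f 22 8 37
f 34 37 11
f 22 37 34
f 1 34 38
f 34 11 42
f 38 42 12
f 34 42 38
f 2 18 29
f 18 6 32
f 29 32 10
f 18 32 29
f 6 41 19
f 41 12 40
f 19 40 5
f 41 40 19
f 12 42 39
f 42 11 35
f 39 35 3
f 42 35 39
f 11 37 36
f 37 8 24
f 36 24 7
f 37 24 36
f 8 23 28
f 23 2 25
f 28 25 9
f 23 25 28
f 4 30 16
f 30 10 31
f 16 31 5
f 30 31 16
f 4 16 14
f 16 5 15
f 14 15 3
f 16 15 14
f 4 14 21
f 14 3 20
f 21 20 7
f 14 20 21
f 4 21 26
f 21 7 27
f 26 27 9
f 21 27 26
f 4 26 30
f 26 9 33
f 30 33 10
f 26 33 30
f 5 31 19
f 31 10 32
f 19 32 6
f 31 32 19
f 3 15 39
f 15 5 40
f 39 40 12
f 15 40 39
f 7 20 36
f 20 3 35
f 36 35 11
f 20 35 36
f 9 27 28
f 27 7 24
f 28 24 8
f 27 24 28
f 10 33 29
f 33 9 25
f 29 25 2
f 33 25 29
f 44 43 46
f 44 46 45
f 46 43 47
f 46 47 45
f 47 43 48
f 47 48 45
f 48 43 49
f 48 49 45
f 49 43 50
f 49 50 45
f 50 43 51
f 50 51 45
f 51 43 52
f 51 52 45
f 52 43 53
f 52 53 45
f 53 43 54
f 53 54 45
f 54 43 55
f 54 55 45
f 55 43 56
f 55 56 45
f 56 43 57
f 56 57 45
f 57 43 58
f 57 58 45
f 58 43 59
f 58 59 45
f 59 43 44
f 59 44 45
f 61 60 63
f 61 63 62
f 63 60 64
f 63 64 62
f 64 60 65
f 64 65 62
f 65 60 66
f 65 66 62
f 66 60 67
f 66 67 62
f 67 60 68
f 67 68 62
f 68 60 69
f 68 69 62
f 69 60 70
f 69 70 62
f 70 60 71
f 70 71 62
f 71 60 72
f 71 72 62
f 72 60 73
f 72 73 62
f 73 60 74
f 73 74 62
f 74 60 75
f 74 75 62
f 75 60 76
f 75 76 62
f 76 60 77
f 76 77 62
f 77 60 61
f 77 61 62
f 79 81 78
f 82 79 78
f 78 81 80
f 80 82 78
f 79 85 81
f 83 79 82
f 83 85 79
f 81 85 80
f 84 82 80
f 80 85 84
f 84 83 82
f 85 83 84
f 87 89 86
f 90 87 86
f 86 89 88
f 88 90 86
f 87 93 89
f 91 87 90
f 91 93 87
f 89 93 88
f 92 90 88
f 88 93 92
f 92 91 90
f 93 91 92



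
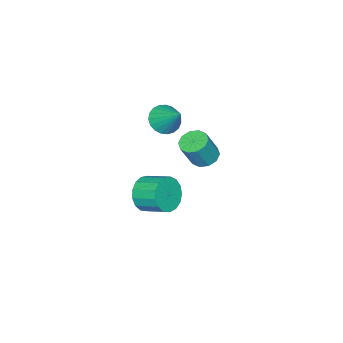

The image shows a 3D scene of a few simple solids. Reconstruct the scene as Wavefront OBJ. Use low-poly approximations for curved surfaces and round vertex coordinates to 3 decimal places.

v 3.474 1.116 1.263
v 3.991 1.673 1.086
v 4.723 1.461 2.561
v 4.206 0.904 2.737
v 3.614 1.882 1.303
v 4.347 1.67 2.778
v 3.184 1.799 1.505
v 3.917 1.586 2.979
v 2.865 1.455 1.614
v 3.597 1.242 3.088
v 2.778 0.981 1.589
v 3.511 0.769 3.063
v 2.957 0.559 1.439
v 3.689 0.347 2.914
v 3.333 0.35 1.222
v 4.066 0.138 2.697
v 3.763 0.434 1.021
v 4.496 0.221 2.495
v 4.083 0.778 0.912
v 4.815 0.565 2.386
v 4.169 1.251 0.937
v 4.902 1.039 2.411
v 3.342 -2.567 -3.445
v 3.782 -2.185 -4.378
v 3.739 -0.791 -3.827
v 3.298 -1.173 -2.895
v 3.264 -2.166 -4.467
v 3.221 -0.772 -3.916
v 2.763 -2.239 -4.321
v 2.72 -0.845 -3.771
v 2.395 -2.387 -3.975
v 2.352 -0.993 -3.425
v 2.243 -2.577 -3.508
v 2.2 -1.182 -2.957
v 2.344 -2.764 -3.026
v 2.3 -1.369 -2.476
v 2.673 -2.906 -2.64
v 2.629 -1.511 -2.09
v 3.155 -2.97 -2.439
v 3.112 -1.576 -1.888
v 3.68 -2.943 -2.468
v 3.636 -1.548 -1.918
v 4.127 -2.829 -2.721
v 4.084 -1.434 -2.171
v 4.395 -2.655 -3.14
v 4.352 -1.261 -2.589
v 4.421 -2.461 -3.629
v 4.378 -1.067 -3.078
v 4.2 -2.292 -4.076
v 4.157 -0.897 -3.525
v 3.155 -1.482 2.71
v 3.866 -1.246 2.194
v 3.605 -0.218 3.91
v 3.593 -1.021 2.06
v 3.244 -0.876 2.038
v 2.88 -0.835 2.132
v 2.563 -0.907 2.326
v 2.349 -1.078 2.587
v 2.274 -1.319 2.869
v 2.351 -1.588 3.123
v 2.567 -1.839 3.307
v 2.885 -2.028 3.387
v 3.25 -2.123 3.35
v 3.598 -2.107 3.202
v 3.869 -1.983 2.969
v 4.017 -1.772 2.692
v 4.016 -1.511 2.418
f 2 1 5
f 2 5 3
f 3 5 6
f 3 6 4
f 5 1 7
f 5 7 6
f 6 7 8
f 6 8 4
f 7 1 9
f 7 9 8
f 8 9 10
f 8 10 4
f 9 1 11
f 9 11 10
f 10 11 12
f 10 12 4
f 11 1 13
f 11 13 12
f 12 13 14
f 12 14 4
f 13 1 15
f 13 15 14
f 14 15 16
f 14 16 4
f 15 1 17
f 15 17 16
f 16 17 18
f 16 18 4
f 17 1 19
f 17 19 18
f 18 19 20
f 18 20 4
f 19 1 21
f 19 21 20
f 20 21 22
f 20 22 4
f 21 1 2
f 21 2 22
f 22 2 3
f 22 3 4
f 24 23 27
f 24 27 25
f 25 27 28
f 25 28 26
f 27 23 29
f 27 29 28
f 28 29 30
f 28 30 26
f 29 23 31
f 29 31 30
f 30 31 32
f 30 32 26
f 31 23 33
f 31 33 32
f 32 33 34
f 32 34 26
f 33 23 35
f 33 35 34
f 34 35 36
f 34 36 26
f 35 23 37
f 35 37 36
f 36 37 38
f 36 38 26
f 37 23 39
f 37 39 38
f 38 39 40
f 38 40 26
f 39 23 41
f 39 41 40
f 40 41 42
f 40 42 26
f 41 23 43
f 41 43 42
f 42 43 44
f 42 44 26
f 43 23 45
f 43 45 44
f 44 45 46
f 44 46 26
f 45 23 47
f 45 47 46
f 46 47 48
f 46 48 26
f 47 23 49
f 47 49 48
f 48 49 50
f 48 50 26
f 49 23 24
f 49 24 50
f 50 24 25
f 50 25 26
f 52 51 54
f 52 54 53
f 54 51 55
f 54 55 53
f 55 51 56
f 55 56 53
f 56 51 57
f 56 57 53
f 57 51 58
f 57 58 53
f 58 51 59
f 58 59 53
f 59 51 60
f 59 60 53
f 60 51 61
f 60 61 53
f 61 51 62
f 61 62 53
f 62 51 63
f 62 63 53
f 63 51 64
f 63 64 53
f 64 51 65
f 64 65 53
f 65 51 66
f 65 66 53
f 66 51 67
f 66 67 53
f 67 51 52
f 67 52 53



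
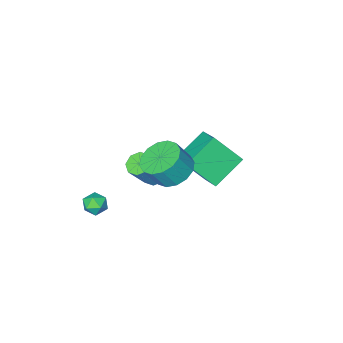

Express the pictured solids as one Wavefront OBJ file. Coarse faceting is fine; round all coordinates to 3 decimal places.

v 0.925 -1.846 -2.766
v 1.252 -2.074 -2.264
v 0.108 -2.426 -2.496
v 0.435 -2.654 -1.994
v 0.248 -2.04 -2.004
v 0.754 -1.682 -2.17
v 0.606 -2.818 -2.59
v 1.112 -2.46 -2.756
v 1.055 -2.675 -2.155
v 0.834 -2.194 -1.792
v 0.526 -2.306 -2.968
v 0.305 -1.825 -2.605
v -0.514 2.103 2.741
v 0.236 2.615 2.401
v 0.824 2.429 3.418
v 0.074 1.917 3.759
v -0.057 2.951 2.631
v 0.532 2.766 3.649
v -0.472 3.06 2.892
v 0.116 2.875 3.909
v -0.899 2.913 3.112
v -0.31 2.727 4.129
v -1.223 2.548 3.232
v -0.634 2.363 4.25
v -1.356 2.064 3.222
v -0.767 1.879 4.239
v -1.264 1.591 3.082
v -0.676 1.405 4.099
v -0.972 1.254 2.851
v -0.383 1.069 3.869
v -0.556 1.145 2.591
v 0.032 0.96 3.608
v -0.13 1.293 2.371
v 0.459 1.107 3.388
v 0.194 1.657 2.25
v 0.783 1.472 3.268
v 0.327 2.141 2.261
v 0.916 1.956 3.278
v -2.049 -1.581 -1.19
v -1.68 -2.057 -1.405
v -0.742 -1.936 -0.065
v -1.111 -1.459 0.15
v -1.524 -1.618 -1.554
v -0.586 -1.496 -0.215
v -1.676 -1.156 -1.49
v -0.738 -1.035 -0.15
v -2.046 -0.944 -1.25
v -1.108 -0.822 0.09
v -2.418 -1.104 -0.975
v -1.48 -0.983 0.365
v -2.574 -1.544 -0.825
v -1.636 -1.422 0.514
v -2.422 -2.005 -0.89
v -1.484 -1.884 0.45
v -2.052 -2.218 -1.13
v -1.114 -2.096 0.21
v -5.248 -0.218 -0.355
v -4.921 1.033 0.303
v -3.709 -0.103 -1.338
v -3.382 1.147 -0.681
v -4.338 -1.147 0.961
v -4.011 0.103 1.618
v -2.799 -1.033 -0.023
v -2.472 0.218 0.635
f 1 12 6
f 1 6 2
f 1 2 8
f 1 8 11
f 1 11 12
f 2 6 10
f 6 12 5
f 12 11 3
f 11 8 7
f 8 2 9
f 4 10 5
f 4 5 3
f 4 3 7
f 4 7 9
f 4 9 10
f 5 10 6
f 3 5 12
f 7 3 11
f 9 7 8
f 10 9 2
f 14 13 17
f 14 17 15
f 15 17 18
f 15 18 16
f 17 13 19
f 17 19 18
f 18 19 20
f 18 20 16
f 19 13 21
f 19 21 20
f 20 21 22
f 20 22 16
f 21 13 23
f 21 23 22
f 22 23 24
f 22 24 16
f 23 13 25
f 23 25 24
f 24 25 26
f 24 26 16
f 25 13 27
f 25 27 26
f 26 27 28
f 26 28 16
f 27 13 29
f 27 29 28
f 28 29 30
f 28 30 16
f 29 13 31
f 29 31 30
f 30 31 32
f 30 32 16
f 31 13 33
f 31 33 32
f 32 33 34
f 32 34 16
f 33 13 35
f 33 35 34
f 34 35 36
f 34 36 16
f 35 13 37
f 35 37 36
f 36 37 38
f 36 38 16
f 37 13 14
f 37 14 38
f 38 14 15
f 38 15 16
f 40 39 43
f 40 43 41
f 41 43 44
f 41 44 42
f 43 39 45
f 43 45 44
f 44 45 46
f 44 46 42
f 45 39 47
f 45 47 46
f 46 47 48
f 46 48 42
f 47 39 49
f 47 49 48
f 48 49 50
f 48 50 42
f 49 39 51
f 49 51 50
f 50 51 52
f 50 52 42
f 51 39 53
f 51 53 52
f 52 53 54
f 52 54 42
f 53 39 55
f 53 55 54
f 54 55 56
f 54 56 42
f 55 39 40
f 55 40 56
f 56 40 41
f 56 41 42
f 58 60 57
f 61 58 57
f 57 60 59
f 59 61 57
f 58 64 60
f 62 58 61
f 62 64 58
f 60 64 59
f 63 61 59
f 59 64 63
f 63 62 61
f 64 62 63



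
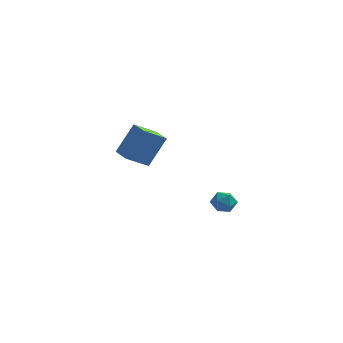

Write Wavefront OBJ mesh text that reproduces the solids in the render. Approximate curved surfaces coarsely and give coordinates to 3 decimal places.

v -4.082 2.374 -3.37
v -3.321 3.056 -1.662
v -4.889 3.417 -3.426
v -4.128 4.099 -1.719
v -3.092 3.101 -4.101
v -2.331 3.783 -2.394
v -3.899 4.144 -4.158
v -3.138 4.826 -2.45
v 2.261 -2.263 -3.598
v 2.707 -2.66 -3.265
v 1.433 -2.92 -3.275
v 1.879 -3.317 -2.942
v 1.748 -2.686 -2.715
v 2.26 -2.28 -2.915
v 1.88 -3.3 -3.625
v 2.392 -2.894 -3.825
v 2.471 -3.301 -3.282
v 2.39 -2.921 -2.719
v 1.75 -2.659 -3.821
v 1.669 -2.279 -3.258
f 2 4 1
f 5 2 1
f 1 4 3
f 3 5 1
f 2 8 4
f 6 2 5
f 6 8 2
f 4 8 3
f 7 5 3
f 3 8 7
f 7 6 5
f 8 6 7
f 9 20 14
f 9 14 10
f 9 10 16
f 9 16 19
f 9 19 20
f 10 14 18
f 14 20 13
f 20 19 11
f 19 16 15
f 16 10 17
f 12 18 13
f 12 13 11
f 12 11 15
f 12 15 17
f 12 17 18
f 13 18 14
f 11 13 20
f 15 11 19
f 17 15 16
f 18 17 10



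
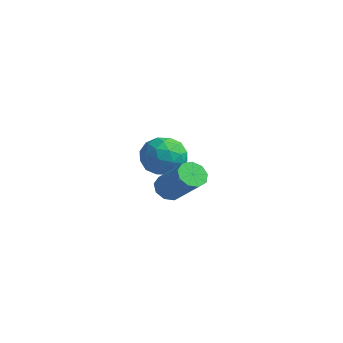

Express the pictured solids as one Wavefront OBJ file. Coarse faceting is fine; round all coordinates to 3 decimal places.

v -3.828 3.325 -0.405
v -3.203 3.663 0.44
v -3.677 1.637 0.16
v -3.052 1.975 1.005
v -4.126 2.231 0.976
v -4.219 3.274 0.627
v -2.661 2.026 -0.027
v -2.754 3.069 -0.376
v -2.482 2.861 0.673
v -3.387 2.987 1.293
v -3.493 2.313 -0.693
v -4.398 2.439 -0.073
v -3.529 3.642 -0.032
v -3.351 1.658 0.632
v -3.982 1.808 0.615
v -3.615 2.007 1.111
v -4.126 3.413 0.078
v -3.758 3.612 0.574
v -4.301 2.77 0.889
v -3.122 1.688 0.026
v -2.754 1.887 0.522
v -3.265 3.293 -0.511
v -2.898 3.492 -0.015
v -2.579 2.53 -0.289
v -2.737 3.369 0.602
v -2.648 2.377 0.934
v -2.419 2.407 0.327
v -2.474 3.02 0.122
v -3.269 3.444 0.966
v -3.18 2.451 1.298
v -3.812 2.602 1.281
v -3.866 3.215 1.076
v -2.845 2.972 1.103
v -3.7 2.849 -0.698
v -3.611 1.856 -0.366
v -3.014 2.085 -0.476
v -3.068 2.698 -0.681
v -4.232 2.923 -0.334
v -4.143 1.931 -0.002
v -4.406 2.28 0.478
v -4.461 2.893 0.273
v -4.035 2.328 -0.503
v 0.423 0.14 0.388
v 0.855 0.104 -0.136
v 2.369 0.165 1.108
v 1.937 0.2 1.632
v 0.758 0.549 -0.039
v 2.272 0.609 1.204
v 0.504 0.802 0.257
v 2.018 0.862 1.501
v 0.213 0.745 0.615
v 1.727 0.806 1.858
v 0.019 0.405 0.867
v 1.533 0.466 2.11
v 0.015 -0.059 0.895
v 1.529 0.001 2.138
v 0.202 -0.43 0.686
v 1.716 -0.37 1.929
v 0.492 -0.535 0.337
v 2.006 -0.475 1.581
v 0.75 -0.324 0.013
v 2.264 -0.263 1.256
f 1 38 17
f 38 12 41
f 17 41 6
f 38 41 17
f 1 17 13
f 17 6 18
f 13 18 2
f 17 18 13
f 1 13 22
f 13 2 23
f 22 23 8
f 13 23 22
f 1 22 34
f 22 8 37
f 34 37 11
f 22 37 34
f 1 34 38
f 34 11 42
f 38 42 12
f 34 42 38
f 2 18 29
f 18 6 32
f 29 32 10
f 18 32 29
f 6 41 19
f 41 12 40
f 19 40 5
f 41 40 19
f 12 42 39
f 42 11 35
f 39 35 3
f 42 35 39
f 11 37 36
f 37 8 24
f 36 24 7
f 37 24 36
f 8 23 28
f 23 2 25
f 28 25 9
f 23 25 28
f 4 30 16
f 30 10 31
f 16 31 5
f 30 31 16
f 4 16 14
f 16 5 15
f 14 15 3
f 16 15 14
f 4 14 21
f 14 3 20
f 21 20 7
f 14 20 21
f 4 21 26
f 21 7 27
f 26 27 9
f 21 27 26
f 4 26 30
f 26 9 33
f 30 33 10
f 26 33 30
f 5 31 19
f 31 10 32
f 19 32 6
f 31 32 19
f 3 15 39
f 15 5 40
f 39 40 12
f 15 40 39
f 7 20 36
f 20 3 35
f 36 35 11
f 20 35 36
f 9 27 28
f 27 7 24
f 28 24 8
f 27 24 28
f 10 33 29
f 33 9 25
f 29 25 2
f 33 25 29
f 44 43 47
f 44 47 45
f 45 47 48
f 45 48 46
f 47 43 49
f 47 49 48
f 48 49 50
f 48 50 46
f 49 43 51
f 49 51 50
f 50 51 52
f 50 52 46
f 51 43 53
f 51 53 52
f 52 53 54
f 52 54 46
f 53 43 55
f 53 55 54
f 54 55 56
f 54 56 46
f 55 43 57
f 55 57 56
f 56 57 58
f 56 58 46
f 57 43 59
f 57 59 58
f 58 59 60
f 58 60 46
f 59 43 61
f 59 61 60
f 60 61 62
f 60 62 46
f 61 43 44
f 61 44 62
f 62 44 45
f 62 45 46



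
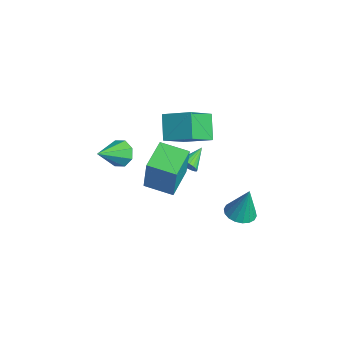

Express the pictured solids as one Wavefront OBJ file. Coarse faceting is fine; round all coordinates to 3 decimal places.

v 0.694 -0.011 0.017
v 1.303 -0.124 2.107
v 1.75 1.054 -0.233
v 2.359 0.941 1.857
v 1.821 -1.221 -0.377
v 2.43 -1.334 1.713
v 2.877 -0.156 -0.627
v 3.486 -0.269 1.463
v -3.269 -0.262 -2.357
v -2.576 -0.303 -2.83
v -2.691 -1.738 -1.383
v -2.498 0.069 -2.311
v -2.872 0.247 -1.819
v -3.478 0.127 -1.642
v -3.962 -0.221 -1.884
v -4.039 -0.593 -2.402
v -3.665 -0.771 -2.894
v -3.059 -0.651 -3.071
v -2.701 3.232 -4.214
v -2.335 3.164 -3.744
v -3.279 4.328 -3.606
v -2.202 3.316 -3.892
v -2.156 3.453 -4.095
v -2.205 3.552 -4.319
v -2.339 3.596 -4.525
v -2.536 3.576 -4.677
v -2.761 3.498 -4.749
v -2.976 3.373 -4.729
v -3.144 3.224 -4.619
v -3.235 3.076 -4.44
v -3.234 2.956 -4.222
v -3.141 2.883 -4.002
v -2.971 2.87 -3.819
v -2.756 2.92 -3.705
v -2.53 3.024 -3.678
v 3.383 3.175 -2.884
v 4.061 3.598 -3.068
v 3.657 3.505 -1.116
v 3.801 3.854 -3.076
v 3.458 3.976 -3.045
v 3.101 3.939 -2.983
v 2.799 3.75 -2.901
v 2.613 3.448 -2.816
v 2.579 3.092 -2.745
v 2.705 2.752 -2.701
v 2.965 2.496 -2.693
v 3.308 2.375 -2.724
v 3.666 2.412 -2.786
v 3.967 2.6 -2.868
v 4.153 2.902 -2.953
v 4.187 3.259 -3.024
v -1.77 1.394 1.306
v -0.661 2.438 1.94
v -2.478 2.872 0.109
v -1.368 3.916 0.742
v -0.752 0.984 0.198
v 0.358 2.028 0.831
v -1.459 2.462 -1
v -0.35 3.506 -0.366
f 2 4 1
f 5 2 1
f 1 4 3
f 3 5 1
f 2 8 4
f 6 2 5
f 6 8 2
f 4 8 3
f 7 5 3
f 3 8 7
f 7 6 5
f 8 6 7
f 10 9 12
f 10 12 11
f 12 9 13
f 12 13 11
f 13 9 14
f 13 14 11
f 14 9 15
f 14 15 11
f 15 9 16
f 15 16 11
f 16 9 17
f 16 17 11
f 17 9 18
f 17 18 11
f 18 9 10
f 18 10 11
f 20 19 22
f 20 22 21
f 22 19 23
f 22 23 21
f 23 19 24
f 23 24 21
f 24 19 25
f 24 25 21
f 25 19 26
f 25 26 21
f 26 19 27
f 26 27 21
f 27 19 28
f 27 28 21
f 28 19 29
f 28 29 21
f 29 19 30
f 29 30 21
f 30 19 31
f 30 31 21
f 31 19 32
f 31 32 21
f 32 19 33
f 32 33 21
f 33 19 34
f 33 34 21
f 34 19 35
f 34 35 21
f 35 19 20
f 35 20 21
f 37 36 39
f 37 39 38
f 39 36 40
f 39 40 38
f 40 36 41
f 40 41 38
f 41 36 42
f 41 42 38
f 42 36 43
f 42 43 38
f 43 36 44
f 43 44 38
f 44 36 45
f 44 45 38
f 45 36 46
f 45 46 38
f 46 36 47
f 46 47 38
f 47 36 48
f 47 48 38
f 48 36 49
f 48 49 38
f 49 36 50
f 49 50 38
f 50 36 51
f 50 51 38
f 51 36 37
f 51 37 38
f 53 55 52
f 56 53 52
f 52 55 54
f 54 56 52
f 53 59 55
f 57 53 56
f 57 59 53
f 55 59 54
f 58 56 54
f 54 59 58
f 58 57 56
f 59 57 58



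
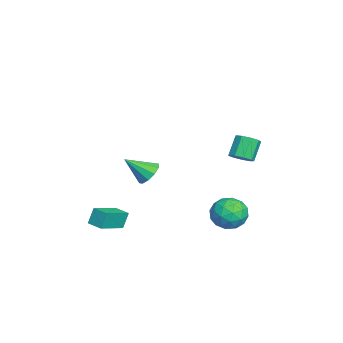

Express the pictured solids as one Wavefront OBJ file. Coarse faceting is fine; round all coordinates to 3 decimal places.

v 3.419 3.738 1.299
v 3.992 3.886 1.634
v 3.294 4.23 2.676
v 2.721 4.082 2.341
v 3.838 4.262 1.407
v 3.141 4.606 2.449
v 3.489 4.393 1.13
v 2.791 4.737 2.171
v 3.106 4.217 0.932
v 2.409 4.561 1.973
v 2.87 3.817 0.905
v 2.172 4.161 1.947
v 2.891 3.38 1.063
v 2.193 3.724 2.105
v 3.158 3.111 1.332
v 2.461 3.455 2.373
v 3.548 3.135 1.585
v 2.85 3.478 2.626
v 3.877 3.441 1.704
v 3.179 3.785 2.746
v -1.679 -1.096 -2.518
v -0.842 -1.087 -2.584
v -1.581 -2.404 -1.422
v -0.976 -0.771 -2.194
v -1.378 -0.579 -1.929
v -1.896 -0.584 -1.888
v -2.331 -0.785 -2.089
v -2.517 -1.104 -2.453
v -2.383 -1.421 -2.842
v -1.981 -1.613 -3.108
v -1.463 -1.608 -3.148
v -1.028 -1.407 -2.948
v 3.121 -2.847 -3.644
v 2.859 -2.565 -2.71
v 3.699 -2.159 -3.69
v 3.437 -1.877 -2.756
v 4.383 -3.863 -2.984
v 4.121 -3.581 -2.05
v 4.961 -3.175 -3.03
v 4.699 -2.893 -2.096
v 3.677 3.555 -3.605
v 4.277 3.253 -2.782
v 2.263 3.107 -2.738
v 2.863 2.805 -1.915
v 2.783 3.834 -2.164
v 3.657 4.111 -2.701
v 2.883 2.249 -2.819
v 3.757 2.526 -3.356
v 3.787 2.446 -2.297
v 3.724 3.426 -1.892
v 2.816 2.934 -3.628
v 2.753 3.914 -3.223
v 4.101 3.443 -3.27
v 2.439 2.917 -2.25
v 2.392 3.522 -2.397
v 2.744 3.344 -1.913
v 3.737 3.948 -3.222
v 4.089 3.77 -2.738
v 3.211 4.112 -2.375
v 2.451 2.59 -2.782
v 2.803 2.412 -2.298
v 3.796 3.016 -3.607
v 4.148 2.838 -3.123
v 3.329 2.248 -3.145
v 4.166 2.791 -2.501
v 3.334 2.528 -1.991
v 3.346 2.201 -2.523
v 3.86 2.364 -2.838
v 4.129 3.367 -2.263
v 3.298 3.104 -1.753
v 3.251 3.709 -1.9
v 3.764 3.872 -2.215
v 3.841 2.893 -1.978
v 3.242 3.256 -3.767
v 2.411 2.993 -3.257
v 2.776 2.488 -3.305
v 3.289 2.651 -3.62
v 3.206 3.832 -3.529
v 2.374 3.569 -3.019
v 2.68 3.996 -2.682
v 3.194 4.159 -2.997
v 2.699 3.467 -3.542
f 2 1 5
f 2 5 3
f 3 5 6
f 3 6 4
f 5 1 7
f 5 7 6
f 6 7 8
f 6 8 4
f 7 1 9
f 7 9 8
f 8 9 10
f 8 10 4
f 9 1 11
f 9 11 10
f 10 11 12
f 10 12 4
f 11 1 13
f 11 13 12
f 12 13 14
f 12 14 4
f 13 1 15
f 13 15 14
f 14 15 16
f 14 16 4
f 15 1 17
f 15 17 16
f 16 17 18
f 16 18 4
f 17 1 19
f 17 19 18
f 18 19 20
f 18 20 4
f 19 1 2
f 19 2 20
f 20 2 3
f 20 3 4
f 22 21 24
f 22 24 23
f 24 21 25
f 24 25 23
f 25 21 26
f 25 26 23
f 26 21 27
f 26 27 23
f 27 21 28
f 27 28 23
f 28 21 29
f 28 29 23
f 29 21 30
f 29 30 23
f 30 21 31
f 30 31 23
f 31 21 32
f 31 32 23
f 32 21 22
f 32 22 23
f 34 36 33
f 37 34 33
f 33 36 35
f 35 37 33
f 34 40 36
f 38 34 37
f 38 40 34
f 36 40 35
f 39 37 35
f 35 40 39
f 39 38 37
f 40 38 39
f 41 78 57
f 78 52 81
f 57 81 46
f 78 81 57
f 41 57 53
f 57 46 58
f 53 58 42
f 57 58 53
f 41 53 62
f 53 42 63
f 62 63 48
f 53 63 62
f 41 62 74
f 62 48 77
f 74 77 51
f 62 77 74
f 41 74 78
f 74 51 82
f 78 82 52
f 74 82 78
f 42 58 69
f 58 46 72
f 69 72 50
f 58 72 69
f 46 81 59
f 81 52 80
f 59 80 45
f 81 80 59
f 52 82 79
f 82 51 75
f 79 75 43
f 82 75 79
f 51 77 76
f 77 48 64
f 76 64 47
f 77 64 76
f 48 63 68
f 63 42 65
f 68 65 49
f 63 65 68
f 44 70 56
f 70 50 71
f 56 71 45
f 70 71 56
f 44 56 54
f 56 45 55
f 54 55 43
f 56 55 54
f 44 54 61
f 54 43 60
f 61 60 47
f 54 60 61
f 44 61 66
f 61 47 67
f 66 67 49
f 61 67 66
f 44 66 70
f 66 49 73
f 70 73 50
f 66 73 70
f 45 71 59
f 71 50 72
f 59 72 46
f 71 72 59
f 43 55 79
f 55 45 80
f 79 80 52
f 55 80 79
f 47 60 76
f 60 43 75
f 76 75 51
f 60 75 76
f 49 67 68
f 67 47 64
f 68 64 48
f 67 64 68
f 50 73 69
f 73 49 65
f 69 65 42
f 73 65 69



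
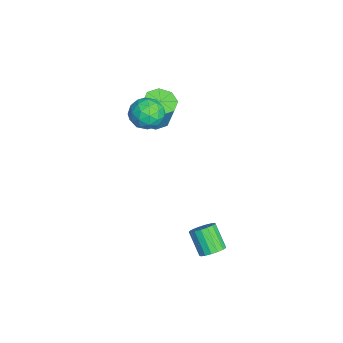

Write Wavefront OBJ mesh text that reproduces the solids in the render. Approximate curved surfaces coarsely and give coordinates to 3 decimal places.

v -2.227 1.537 3.673
v -1.236 1.083 3.99
v -2.964 -0.143 3.57
v -1.973 -0.597 3.887
v -2.583 0.009 4.629
v -2.127 1.047 4.692
v -2.073 -0.107 2.868
v -1.617 0.931 2.931
v -1.141 0.066 3.492
v -1.456 0.138 4.581
v -2.744 0.802 2.979
v -3.059 0.874 4.068
v -1.666 1.457 3.84
v -2.534 -0.517 3.72
v -2.892 -0.161 4.156
v -2.309 -0.428 4.342
v -2.19 1.437 4.253
v -1.608 1.169 4.439
v -2.4 0.539 4.815
v -2.592 -0.229 3.121
v -2.01 -0.497 3.307
v -1.891 1.368 3.218
v -1.308 1.101 3.404
v -1.8 0.401 2.745
v -1.028 0.593 3.734
v -1.462 -0.395 3.674
v -1.52 -0.107 3.075
v -1.252 0.503 3.112
v -1.213 0.635 4.374
v -1.647 -0.352 4.314
v -2.005 0.004 4.75
v -1.737 0.614 4.787
v -1.157 0.038 4.082
v -2.553 1.292 3.246
v -2.987 0.305 3.186
v -2.463 0.326 2.773
v -2.195 0.936 2.81
v -2.738 1.335 3.886
v -3.172 0.347 3.826
v -2.948 0.437 4.448
v -2.68 1.047 4.485
v -3.043 0.902 3.478
v -4.191 0.932 1.51
v -3.215 1.003 1.189
v -2.593 1.38 3.17
v -3.569 1.308 3.49
v -3.588 1.697 1.175
v -2.966 2.073 3.156
v -4.315 1.943 1.356
v -3.693 2.319 3.337
v -4.969 1.596 1.628
v -4.347 1.973 3.609
v -5.167 0.86 1.83
v -4.545 1.237 3.811
v -4.794 0.167 1.844
v -4.172 0.543 3.825
v -4.067 -0.079 1.663
v -3.445 0.297 3.644
v -3.413 0.267 1.391
v -2.791 0.644 3.372
v 3.048 4.052 -4.23
v 3.693 3.939 -3.753
v 2.676 3.376 -2.513
v 2.032 3.488 -2.99
v 3.584 4.303 -3.677
v 2.567 3.74 -2.437
v 3.352 4.61 -3.728
v 2.335 4.046 -2.487
v 3.051 4.789 -3.894
v 2.034 4.225 -2.653
v 2.749 4.798 -4.137
v 1.732 4.235 -2.896
v 2.515 4.637 -4.401
v 1.499 4.074 -3.161
v 2.404 4.342 -4.626
v 1.387 3.778 -3.386
v 2.441 3.98 -4.761
v 1.424 3.417 -3.52
v 2.616 3.635 -4.774
v 1.599 3.071 -3.533
v 2.891 3.385 -4.662
v 1.874 2.821 -3.422
v 3.201 3.288 -4.452
v 2.185 2.724 -3.211
v 3.477 3.366 -4.191
v 2.46 2.802 -2.95
v 3.655 3.601 -3.938
v 2.638 3.037 -2.698
f 1 38 17
f 38 12 41
f 17 41 6
f 38 41 17
f 1 17 13
f 17 6 18
f 13 18 2
f 17 18 13
f 1 13 22
f 13 2 23
f 22 23 8
f 13 23 22
f 1 22 34
f 22 8 37
f 34 37 11
f 22 37 34
f 1 34 38
f 34 11 42
f 38 42 12
f 34 42 38
f 2 18 29
f 18 6 32
f 29 32 10
f 18 32 29
f 6 41 19
f 41 12 40
f 19 40 5
f 41 40 19
f 12 42 39
f 42 11 35
f 39 35 3
f 42 35 39
f 11 37 36
f 37 8 24
f 36 24 7
f 37 24 36
f 8 23 28
f 23 2 25
f 28 25 9
f 23 25 28
f 4 30 16
f 30 10 31
f 16 31 5
f 30 31 16
f 4 16 14
f 16 5 15
f 14 15 3
f 16 15 14
f 4 14 21
f 14 3 20
f 21 20 7
f 14 20 21
f 4 21 26
f 21 7 27
f 26 27 9
f 21 27 26
f 4 26 30
f 26 9 33
f 30 33 10
f 26 33 30
f 5 31 19
f 31 10 32
f 19 32 6
f 31 32 19
f 3 15 39
f 15 5 40
f 39 40 12
f 15 40 39
f 7 20 36
f 20 3 35
f 36 35 11
f 20 35 36
f 9 27 28
f 27 7 24
f 28 24 8
f 27 24 28
f 10 33 29
f 33 9 25
f 29 25 2
f 33 25 29
f 44 43 47
f 44 47 45
f 45 47 48
f 45 48 46
f 47 43 49
f 47 49 48
f 48 49 50
f 48 50 46
f 49 43 51
f 49 51 50
f 50 51 52
f 50 52 46
f 51 43 53
f 51 53 52
f 52 53 54
f 52 54 46
f 53 43 55
f 53 55 54
f 54 55 56
f 54 56 46
f 55 43 57
f 55 57 56
f 56 57 58
f 56 58 46
f 57 43 59
f 57 59 58
f 58 59 60
f 58 60 46
f 59 43 44
f 59 44 60
f 60 44 45
f 60 45 46
f 62 61 65
f 62 65 63
f 63 65 66
f 63 66 64
f 65 61 67
f 65 67 66
f 66 67 68
f 66 68 64
f 67 61 69
f 67 69 68
f 68 69 70
f 68 70 64
f 69 61 71
f 69 71 70
f 70 71 72
f 70 72 64
f 71 61 73
f 71 73 72
f 72 73 74
f 72 74 64
f 73 61 75
f 73 75 74
f 74 75 76
f 74 76 64
f 75 61 77
f 75 77 76
f 76 77 78
f 76 78 64
f 77 61 79
f 77 79 78
f 78 79 80
f 78 80 64
f 79 61 81
f 79 81 80
f 80 81 82
f 80 82 64
f 81 61 83
f 81 83 82
f 82 83 84
f 82 84 64
f 83 61 85
f 83 85 84
f 84 85 86
f 84 86 64
f 85 61 87
f 85 87 86
f 86 87 88
f 86 88 64
f 87 61 62
f 87 62 88
f 88 62 63
f 88 63 64



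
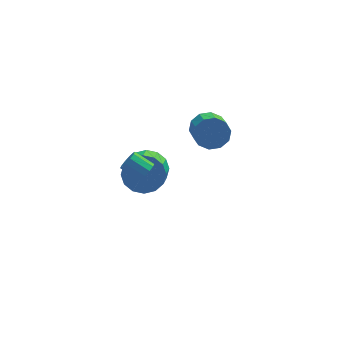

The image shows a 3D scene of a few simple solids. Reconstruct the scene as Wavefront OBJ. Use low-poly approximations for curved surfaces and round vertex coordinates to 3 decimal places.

v 2.468 2.669 0.285
v 3.23 2.477 -0.133
v 3.294 1.319 0.517
v 2.532 1.511 0.935
v 3.353 2.745 0.331
v 3.418 1.586 0.981
v 3.139 2.983 0.778
v 3.203 1.825 1.428
v 2.668 3.102 1.036
v 2.733 1.944 1.686
v 2.121 3.055 1.008
v 2.185 1.897 1.658
v 1.706 2.861 0.703
v 1.77 1.703 1.353
v 1.582 2.594 0.239
v 1.647 1.435 0.889
v 1.797 2.355 -0.208
v 1.861 1.197 0.442
v 2.267 2.236 -0.466
v 2.332 1.078 0.184
v 2.815 2.283 -0.438
v 2.879 1.125 0.212
v -0.379 2.858 -2.791
v 0.172 3.302 -2.002
v -0.11 1.906 -1.02
v -0.661 1.462 -1.809
v -0.346 3.463 -1.921
v -0.628 2.067 -0.939
v -0.873 3.462 -2.074
v -1.155 2.066 -1.092
v -1.268 3.3 -2.419
v -1.55 1.904 -1.437
v -1.424 3.019 -2.863
v -1.706 1.623 -1.881
v -1.3 2.694 -3.288
v -1.583 1.298 -2.306
v -0.93 2.414 -3.58
v -1.212 1.018 -2.598
v -0.412 2.253 -3.661
v -0.694 0.857 -2.679
v 0.115 2.254 -3.508
v -0.167 0.858 -2.526
v 0.51 2.416 -3.163
v 0.228 1.02 -2.181
v 0.666 2.697 -2.719
v 0.384 1.301 -1.737
v 0.543 3.022 -2.294
v 0.26 1.626 -1.312
v -0.883 -3.088 2.965
v -0.596 -2.662 3.042
v -1.39 -2.225 3.573
v -1.677 -2.652 3.495
v -0.759 -2.623 2.768
v -1.553 -2.187 3.299
v -0.969 -2.763 2.568
v -1.763 -2.326 3.099
v -1.146 -3.026 2.52
v -1.94 -2.59 3.051
v -1.223 -3.314 2.642
v -2.017 -2.877 3.173
v -1.17 -3.515 2.887
v -1.964 -3.078 3.418
v -1.007 -3.553 3.161
v -1.801 -3.117 3.692
v -0.797 -3.414 3.361
v -1.591 -2.977 3.892
v -0.62 -3.15 3.409
v -1.414 -2.714 3.94
v -0.543 -2.863 3.287
v -1.337 -2.426 3.818
f 2 1 5
f 2 5 3
f 3 5 6
f 3 6 4
f 5 1 7
f 5 7 6
f 6 7 8
f 6 8 4
f 7 1 9
f 7 9 8
f 8 9 10
f 8 10 4
f 9 1 11
f 9 11 10
f 10 11 12
f 10 12 4
f 11 1 13
f 11 13 12
f 12 13 14
f 12 14 4
f 13 1 15
f 13 15 14
f 14 15 16
f 14 16 4
f 15 1 17
f 15 17 16
f 16 17 18
f 16 18 4
f 17 1 19
f 17 19 18
f 18 19 20
f 18 20 4
f 19 1 21
f 19 21 20
f 20 21 22
f 20 22 4
f 21 1 2
f 21 2 22
f 22 2 3
f 22 3 4
f 24 23 27
f 24 27 25
f 25 27 28
f 25 28 26
f 27 23 29
f 27 29 28
f 28 29 30
f 28 30 26
f 29 23 31
f 29 31 30
f 30 31 32
f 30 32 26
f 31 23 33
f 31 33 32
f 32 33 34
f 32 34 26
f 33 23 35
f 33 35 34
f 34 35 36
f 34 36 26
f 35 23 37
f 35 37 36
f 36 37 38
f 36 38 26
f 37 23 39
f 37 39 38
f 38 39 40
f 38 40 26
f 39 23 41
f 39 41 40
f 40 41 42
f 40 42 26
f 41 23 43
f 41 43 42
f 42 43 44
f 42 44 26
f 43 23 45
f 43 45 44
f 44 45 46
f 44 46 26
f 45 23 47
f 45 47 46
f 46 47 48
f 46 48 26
f 47 23 24
f 47 24 48
f 48 24 25
f 48 25 26
f 50 49 53
f 50 53 51
f 51 53 54
f 51 54 52
f 53 49 55
f 53 55 54
f 54 55 56
f 54 56 52
f 55 49 57
f 55 57 56
f 56 57 58
f 56 58 52
f 57 49 59
f 57 59 58
f 58 59 60
f 58 60 52
f 59 49 61
f 59 61 60
f 60 61 62
f 60 62 52
f 61 49 63
f 61 63 62
f 62 63 64
f 62 64 52
f 63 49 65
f 63 65 64
f 64 65 66
f 64 66 52
f 65 49 67
f 65 67 66
f 66 67 68
f 66 68 52
f 67 49 69
f 67 69 68
f 68 69 70
f 68 70 52
f 69 49 50
f 69 50 70
f 70 50 51
f 70 51 52



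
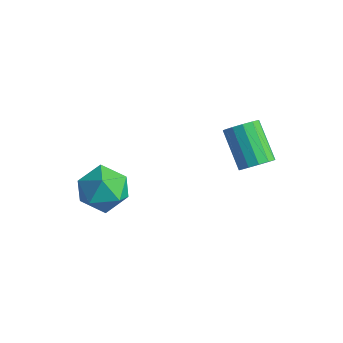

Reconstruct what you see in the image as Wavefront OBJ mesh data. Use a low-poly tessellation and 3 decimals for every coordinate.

v 4.581 3.437 2.735
v 5.081 3.891 3.105
v 3.679 4.416 4.355
v 3.179 3.963 3.985
v 4.898 4.136 2.797
v 3.497 4.661 4.047
v 4.614 4.159 2.469
v 3.213 4.685 3.72
v 4.32 3.953 2.226
v 2.919 4.478 3.476
v 4.108 3.583 2.144
v 2.707 4.109 3.395
v 4.047 3.167 2.25
v 2.646 3.692 3.5
v 4.155 2.837 2.51
v 2.753 3.362 3.76
v 4.398 2.697 2.841
v 2.997 3.222 4.091
v 4.699 2.792 3.138
v 3.298 3.318 4.389
v 4.962 3.093 3.308
v 3.561 3.618 4.558
v 5.105 3.502 3.295
v 3.704 4.027 4.545
v -0.848 -0.736 0.978
v -0.086 0.187 1.03
v 0.626 -1.967 1.25
v 1.388 -1.044 1.302
v 0.594 -1.216 2.183
v -0.317 -0.455 2.015
v 0.857 -1.325 0.265
v -0.054 -0.564 0.097
v 0.968 -0.177 0.589
v 0.805 -0.109 1.775
v -0.265 -1.671 0.505
v -0.428 -1.603 1.691
f 2 1 5
f 2 5 3
f 3 5 6
f 3 6 4
f 5 1 7
f 5 7 6
f 6 7 8
f 6 8 4
f 7 1 9
f 7 9 8
f 8 9 10
f 8 10 4
f 9 1 11
f 9 11 10
f 10 11 12
f 10 12 4
f 11 1 13
f 11 13 12
f 12 13 14
f 12 14 4
f 13 1 15
f 13 15 14
f 14 15 16
f 14 16 4
f 15 1 17
f 15 17 16
f 16 17 18
f 16 18 4
f 17 1 19
f 17 19 18
f 18 19 20
f 18 20 4
f 19 1 21
f 19 21 20
f 20 21 22
f 20 22 4
f 21 1 23
f 21 23 22
f 22 23 24
f 22 24 4
f 23 1 2
f 23 2 24
f 24 2 3
f 24 3 4
f 25 36 30
f 25 30 26
f 25 26 32
f 25 32 35
f 25 35 36
f 26 30 34
f 30 36 29
f 36 35 27
f 35 32 31
f 32 26 33
f 28 34 29
f 28 29 27
f 28 27 31
f 28 31 33
f 28 33 34
f 29 34 30
f 27 29 36
f 31 27 35
f 33 31 32
f 34 33 26

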